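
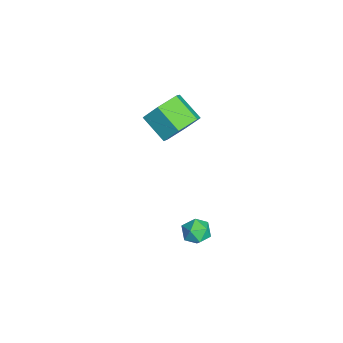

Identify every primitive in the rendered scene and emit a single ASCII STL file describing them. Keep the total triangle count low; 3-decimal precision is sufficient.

solid 
facet normal -0.786 0.264 0.559
outer loop
vertex 3.15 0.299 -3.273
vertex 3.555 0.378 -2.741
vertex 3.436 0.896 -3.153
endloop
endfacet
facet normal -0.885 0.449 -0.123
outer loop
vertex 3.15 0.299 -3.273
vertex 3.436 0.896 -3.153
vertex 3.403 0.659 -3.782
endloop
endfacet
facet normal -0.842 -0.143 -0.520
outer loop
vertex 3.15 0.299 -3.273
vertex 3.403 0.659 -3.782
vertex 3.502 -0.007 -3.759
endloop
endfacet
facet normal -0.716 -0.693 -0.082
outer loop
vertex 3.15 0.299 -3.273
vertex 3.502 -0.007 -3.759
vertex 3.596 -0.18 -3.115
endloop
endfacet
facet normal -0.681 -0.442 0.584
outer loop
vertex 3.15 0.299 -3.273
vertex 3.596 -0.18 -3.115
vertex 3.555 0.378 -2.741
endloop
endfacet
facet normal -0.352 0.882 -0.314
outer loop
vertex 3.403 0.659 -3.782
vertex 3.436 0.896 -3.153
vertex 3.964 0.96 -3.565
endloop
endfacet
facet normal -0.192 0.583 0.789
outer loop
vertex 3.436 0.896 -3.153
vertex 3.555 0.378 -2.741
vertex 4.058 0.787 -2.921
endloop
endfacet
facet normal -0.022 -0.558 0.830
outer loop
vertex 3.555 0.378 -2.741
vertex 3.596 -0.18 -3.115
vertex 4.157 0.121 -2.898
endloop
endfacet
facet normal -0.077 -0.966 -0.248
outer loop
vertex 3.596 -0.18 -3.115
vertex 3.502 -0.007 -3.759
vertex 4.124 -0.116 -3.527
endloop
endfacet
facet normal -0.281 -0.075 -0.957
outer loop
vertex 3.502 -0.007 -3.759
vertex 3.403 0.659 -3.782
vertex 4.005 0.402 -3.939
endloop
endfacet
facet normal 0.716 0.693 0.082
outer loop
vertex 4.41 0.481 -3.407
vertex 3.964 0.96 -3.565
vertex 4.058 0.787 -2.921
endloop
endfacet
facet normal 0.842 0.143 0.520
outer loop
vertex 4.41 0.481 -3.407
vertex 4.058 0.787 -2.921
vertex 4.157 0.121 -2.898
endloop
endfacet
facet normal 0.885 -0.449 0.123
outer loop
vertex 4.41 0.481 -3.407
vertex 4.157 0.121 -2.898
vertex 4.124 -0.116 -3.527
endloop
endfacet
facet normal 0.786 -0.264 -0.559
outer loop
vertex 4.41 0.481 -3.407
vertex 4.124 -0.116 -3.527
vertex 4.005 0.402 -3.939
endloop
endfacet
facet normal 0.681 0.442 -0.584
outer loop
vertex 4.41 0.481 -3.407
vertex 4.005 0.402 -3.939
vertex 3.964 0.96 -3.565
endloop
endfacet
facet normal 0.077 0.966 0.248
outer loop
vertex 4.058 0.787 -2.921
vertex 3.964 0.96 -3.565
vertex 3.436 0.896 -3.153
endloop
endfacet
facet normal 0.281 0.075 0.957
outer loop
vertex 4.157 0.121 -2.898
vertex 4.058 0.787 -2.921
vertex 3.555 0.378 -2.741
endloop
endfacet
facet normal 0.352 -0.882 0.314
outer loop
vertex 4.124 -0.116 -3.527
vertex 4.157 0.121 -2.898
vertex 3.596 -0.18 -3.115
endloop
endfacet
facet normal 0.192 -0.583 -0.789
outer loop
vertex 4.005 0.402 -3.939
vertex 4.124 -0.116 -3.527
vertex 3.502 -0.007 -3.759
endloop
endfacet
facet normal 0.022 0.558 -0.830
outer loop
vertex 3.964 0.96 -3.565
vertex 4.005 0.402 -3.939
vertex 3.403 0.659 -3.782
endloop
endfacet
facet normal 0.637 0.551 -0.540
outer loop
vertex 2.276 -0.177 1.85
vertex 1.566 0.027 1.221
vertex 1.716 0.604 1.986
endloop
endfacet
facet normal 0.511 0.222 0.830
outer loop
vertex 2.276 -0.177 1.85
vertex 1.716 0.604 1.986
vertex 1.403 -0.931 2.589
endloop
endfacet
facet normal 0.511 0.222 0.830
outer loop
vertex 1.403 -0.931 2.589
vertex 1.716 0.604 1.986
vertex 0.843 -0.151 2.725
endloop
endfacet
facet normal -0.637 -0.551 0.539
outer loop
vertex 1.403 -0.931 2.589
vertex 0.843 -0.151 2.725
vertex 0.694 -0.727 1.959
endloop
endfacet
facet normal 0.637 0.550 -0.540
outer loop
vertex 1.716 0.604 1.986
vertex 1.566 0.027 1.221
vertex 1.007 0.808 1.357
endloop
endfacet
facet normal -0.244 0.808 0.537
outer loop
vertex 1.716 0.604 1.986
vertex 1.007 0.808 1.357
vertex 0.843 -0.151 2.725
endloop
endfacet
facet normal -0.244 0.808 0.537
outer loop
vertex 0.843 -0.151 2.725
vertex 1.007 0.808 1.357
vertex 0.134 0.053 2.096
endloop
endfacet
facet normal -0.637 -0.552 0.539
outer loop
vertex 0.843 -0.151 2.725
vertex 0.134 0.053 2.096
vertex 0.694 -0.727 1.959
endloop
endfacet
facet normal 0.638 0.550 -0.539
outer loop
vertex 1.007 0.808 1.357
vertex 1.566 0.027 1.221
vertex 0.857 0.231 0.591
endloop
endfacet
facet normal -0.755 0.586 -0.294
outer loop
vertex 1.007 0.808 1.357
vertex 0.857 0.231 0.591
vertex 0.134 0.053 2.096
endloop
endfacet
facet normal -0.755 0.587 -0.293
outer loop
vertex 0.134 0.053 2.096
vertex 0.857 0.231 0.591
vertex -0.016 -0.523 1.33
endloop
endfacet
facet normal -0.636 -0.552 0.539
outer loop
vertex 0.134 0.053 2.096
vertex -0.016 -0.523 1.33
vertex 0.694 -0.727 1.959
endloop
endfacet
facet normal 0.637 0.551 -0.539
outer loop
vertex 0.857 0.231 0.591
vertex 1.566 0.027 1.221
vertex 1.417 -0.549 0.455
endloop
endfacet
facet normal -0.511 -0.222 -0.830
outer loop
vertex 0.857 0.231 0.591
vertex 1.417 -0.549 0.455
vertex -0.016 -0.523 1.33
endloop
endfacet
facet normal -0.511 -0.222 -0.830
outer loop
vertex -0.016 -0.523 1.33
vertex 1.417 -0.549 0.455
vertex 0.544 -1.304 1.194
endloop
endfacet
facet normal -0.637 -0.551 0.540
outer loop
vertex -0.016 -0.523 1.33
vertex 0.544 -1.304 1.194
vertex 0.694 -0.727 1.959
endloop
endfacet
facet normal 0.637 0.552 -0.539
outer loop
vertex 1.417 -0.549 0.455
vertex 1.566 0.027 1.221
vertex 2.126 -0.753 1.084
endloop
endfacet
facet normal 0.244 -0.808 -0.537
outer loop
vertex 1.417 -0.549 0.455
vertex 2.126 -0.753 1.084
vertex 0.544 -1.304 1.194
endloop
endfacet
facet normal 0.244 -0.808 -0.537
outer loop
vertex 0.544 -1.304 1.194
vertex 2.126 -0.753 1.084
vertex 1.253 -1.508 1.823
endloop
endfacet
facet normal -0.637 -0.550 0.540
outer loop
vertex 0.544 -1.304 1.194
vertex 1.253 -1.508 1.823
vertex 0.694 -0.727 1.959
endloop
endfacet
facet normal 0.636 0.552 -0.539
outer loop
vertex 2.126 -0.753 1.084
vertex 1.566 0.027 1.221
vertex 2.276 -0.177 1.85
endloop
endfacet
facet normal 0.755 -0.586 0.293
outer loop
vertex 2.126 -0.753 1.084
vertex 2.276 -0.177 1.85
vertex 1.253 -1.508 1.823
endloop
endfacet
facet normal 0.755 -0.586 0.294
outer loop
vertex 1.253 -1.508 1.823
vertex 2.276 -0.177 1.85
vertex 1.403 -0.931 2.589
endloop
endfacet
facet normal -0.638 -0.550 0.539
outer loop
vertex 1.253 -1.508 1.823
vertex 1.403 -0.931 2.589
vertex 0.694 -0.727 1.959
endloop
endfacet

endsolid


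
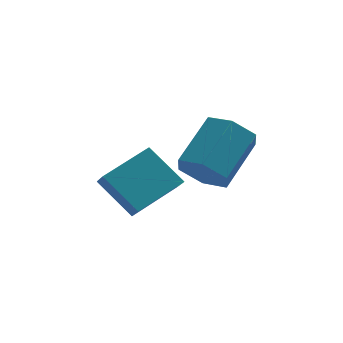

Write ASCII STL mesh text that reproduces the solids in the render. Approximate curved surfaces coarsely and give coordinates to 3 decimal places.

solid 
facet normal -0.800 -0.500 -0.331
outer loop
vertex -2.875 2.368 -2.12
vertex -3.019 3.001 -2.729
vertex -1.829 1.473 -3.295
endloop
endfacet
facet normal 0.162 -0.710 0.685
outer loop
vertex -0.221 2.479 -2.631
vertex -2.875 2.368 -2.12
vertex -1.829 1.473 -3.295
endloop
endfacet
facet normal -0.800 -0.501 -0.331
outer loop
vertex -1.829 1.473 -3.295
vertex -3.019 3.001 -2.729
vertex -1.973 2.106 -3.905
endloop
endfacet
facet normal 0.578 -0.495 -0.650
outer loop
vertex -1.973 2.106 -3.905
vertex -0.221 2.479 -2.631
vertex -1.829 1.473 -3.295
endloop
endfacet
facet normal -0.577 0.494 0.650
outer loop
vertex -2.875 2.368 -2.12
vertex -1.411 4.007 -2.065
vertex -3.019 3.001 -2.729
endloop
endfacet
facet normal 0.162 -0.711 0.685
outer loop
vertex -1.267 3.374 -1.455
vertex -2.875 2.368 -2.12
vertex -0.221 2.479 -2.631
endloop
endfacet
facet normal -0.578 0.494 0.649
outer loop
vertex -1.267 3.374 -1.455
vertex -1.411 4.007 -2.065
vertex -2.875 2.368 -2.12
endloop
endfacet
facet normal -0.162 0.711 -0.685
outer loop
vertex -3.019 3.001 -2.729
vertex -1.411 4.007 -2.065
vertex -1.973 2.106 -3.905
endloop
endfacet
facet normal 0.578 -0.494 -0.650
outer loop
vertex -0.365 3.112 -3.24
vertex -0.221 2.479 -2.631
vertex -1.973 2.106 -3.905
endloop
endfacet
facet normal -0.161 0.711 -0.685
outer loop
vertex -1.973 2.106 -3.905
vertex -1.411 4.007 -2.065
vertex -0.365 3.112 -3.24
endloop
endfacet
facet normal 0.800 0.500 0.331
outer loop
vertex -0.365 3.112 -3.24
vertex -1.267 3.374 -1.455
vertex -0.221 2.479 -2.631
endloop
endfacet
facet normal 0.800 0.501 0.331
outer loop
vertex -1.411 4.007 -2.065
vertex -1.267 3.374 -1.455
vertex -0.365 3.112 -3.24
endloop
endfacet
facet normal -0.540 -0.645 -0.541
outer loop
vertex 0.675 -0.66 -1.065
vertex -0.055 -0.551 -0.467
vertex 0.028 0.016 -1.225
endloop
endfacet
facet normal 0.494 0.278 -0.823
outer loop
vertex 0.675 -0.66 -1.065
vertex 0.028 0.016 -1.225
vertex 1.766 0.641 0.03
endloop
endfacet
facet normal 0.494 0.279 -0.823
outer loop
vertex 1.766 0.641 0.03
vertex 0.028 0.016 -1.225
vertex 1.118 1.318 -0.13
endloop
endfacet
facet normal 0.540 0.644 0.542
outer loop
vertex 1.766 0.641 0.03
vertex 1.118 1.318 -0.13
vertex 1.035 0.751 0.627
endloop
endfacet
facet normal -0.540 -0.644 -0.541
outer loop
vertex 0.028 0.016 -1.225
vertex -0.055 -0.551 -0.467
vertex -0.702 0.126 -0.627
endloop
endfacet
facet normal -0.343 0.756 -0.558
outer loop
vertex 0.028 0.016 -1.225
vertex -0.702 0.126 -0.627
vertex 1.118 1.318 -0.13
endloop
endfacet
facet normal -0.343 0.756 -0.558
outer loop
vertex 1.118 1.318 -0.13
vertex -0.702 0.126 -0.627
vertex 0.388 1.428 0.467
endloop
endfacet
facet normal 0.540 0.644 0.542
outer loop
vertex 1.118 1.318 -0.13
vertex 0.388 1.428 0.467
vertex 1.035 0.751 0.627
endloop
endfacet
facet normal -0.540 -0.644 -0.542
outer loop
vertex -0.702 0.126 -0.627
vertex -0.055 -0.551 -0.467
vertex -0.786 -0.441 0.13
endloop
endfacet
facet normal -0.837 0.478 0.265
outer loop
vertex -0.702 0.126 -0.627
vertex -0.786 -0.441 0.13
vertex 0.388 1.428 0.467
endloop
endfacet
facet normal -0.837 0.478 0.266
outer loop
vertex 0.388 1.428 0.467
vertex -0.786 -0.441 0.13
vertex 0.305 0.86 1.225
endloop
endfacet
facet normal 0.540 0.644 0.542
outer loop
vertex 0.388 1.428 0.467
vertex 0.305 0.86 1.225
vertex 1.035 0.751 0.627
endloop
endfacet
facet normal -0.540 -0.644 -0.542
outer loop
vertex -0.786 -0.441 0.13
vertex -0.055 -0.551 -0.467
vertex -0.138 -1.118 0.29
endloop
endfacet
facet normal -0.494 -0.279 0.823
outer loop
vertex -0.786 -0.441 0.13
vertex -0.138 -1.118 0.29
vertex 0.305 0.86 1.225
endloop
endfacet
facet normal -0.495 -0.278 0.823
outer loop
vertex 0.305 0.86 1.225
vertex -0.138 -1.118 0.29
vertex 0.952 0.184 1.385
endloop
endfacet
facet normal 0.540 0.645 0.541
outer loop
vertex 0.305 0.86 1.225
vertex 0.952 0.184 1.385
vertex 1.035 0.751 0.627
endloop
endfacet
facet normal -0.540 -0.644 -0.542
outer loop
vertex -0.138 -1.118 0.29
vertex -0.055 -0.551 -0.467
vertex 0.592 -1.228 -0.307
endloop
endfacet
facet normal 0.342 -0.756 0.558
outer loop
vertex -0.138 -1.118 0.29
vertex 0.592 -1.228 -0.307
vertex 0.952 0.184 1.385
endloop
endfacet
facet normal 0.343 -0.756 0.558
outer loop
vertex 0.952 0.184 1.385
vertex 0.592 -1.228 -0.307
vertex 1.682 0.074 0.787
endloop
endfacet
facet normal 0.540 0.644 0.541
outer loop
vertex 0.952 0.184 1.385
vertex 1.682 0.074 0.787
vertex 1.035 0.751 0.627
endloop
endfacet
facet normal -0.540 -0.644 -0.542
outer loop
vertex 0.592 -1.228 -0.307
vertex -0.055 -0.551 -0.467
vertex 0.675 -0.66 -1.065
endloop
endfacet
facet normal 0.837 -0.477 -0.266
outer loop
vertex 0.592 -1.228 -0.307
vertex 0.675 -0.66 -1.065
vertex 1.682 0.074 0.787
endloop
endfacet
facet normal 0.837 -0.478 -0.265
outer loop
vertex 1.682 0.074 0.787
vertex 0.675 -0.66 -1.065
vertex 1.766 0.641 0.03
endloop
endfacet
facet normal 0.540 0.644 0.542
outer loop
vertex 1.682 0.074 0.787
vertex 1.766 0.641 0.03
vertex 1.035 0.751 0.627
endloop
endfacet

endsolid


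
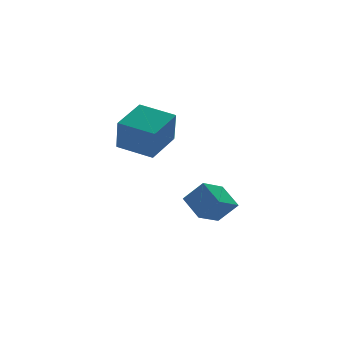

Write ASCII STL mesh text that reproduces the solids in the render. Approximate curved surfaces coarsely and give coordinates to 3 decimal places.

solid 
facet normal -0.839 -0.359 0.409
outer loop
vertex -0.486 0.718 -3.492
vertex -0.64 1.967 -2.713
vertex -1.229 1.273 -4.528
endloop
endfacet
facet normal 0.104 -0.844 -0.527
outer loop
vertex 0.08 1.833 -5.167
vertex -0.486 0.718 -3.492
vertex -1.229 1.273 -4.528
endloop
endfacet
facet normal -0.839 -0.359 0.409
outer loop
vertex -1.229 1.273 -4.528
vertex -0.64 1.967 -2.713
vertex -1.383 2.522 -3.749
endloop
endfacet
facet normal -0.534 0.399 -0.745
outer loop
vertex -1.383 2.522 -3.749
vertex 0.08 1.833 -5.167
vertex -1.229 1.273 -4.528
endloop
endfacet
facet normal 0.534 -0.399 0.745
outer loop
vertex -0.486 0.718 -3.492
vertex 0.669 2.527 -3.352
vertex -0.64 1.967 -2.713
endloop
endfacet
facet normal 0.104 -0.844 -0.527
outer loop
vertex 0.823 1.278 -4.131
vertex -0.486 0.718 -3.492
vertex 0.08 1.833 -5.167
endloop
endfacet
facet normal 0.534 -0.399 0.745
outer loop
vertex 0.823 1.278 -4.131
vertex 0.669 2.527 -3.352
vertex -0.486 0.718 -3.492
endloop
endfacet
facet normal -0.104 0.844 0.527
outer loop
vertex -0.64 1.967 -2.713
vertex 0.669 2.527 -3.352
vertex -1.383 2.522 -3.749
endloop
endfacet
facet normal -0.534 0.399 -0.745
outer loop
vertex -0.074 3.082 -4.388
vertex 0.08 1.833 -5.167
vertex -1.383 2.522 -3.749
endloop
endfacet
facet normal -0.104 0.844 0.527
outer loop
vertex -1.383 2.522 -3.749
vertex 0.669 2.527 -3.352
vertex -0.074 3.082 -4.388
endloop
endfacet
facet normal 0.839 0.359 -0.409
outer loop
vertex -0.074 3.082 -4.388
vertex 0.823 1.278 -4.131
vertex 0.08 1.833 -5.167
endloop
endfacet
facet normal 0.839 0.359 -0.409
outer loop
vertex 0.669 2.527 -3.352
vertex 0.823 1.278 -4.131
vertex -0.074 3.082 -4.388
endloop
endfacet
facet normal -0.798 -0.516 -0.312
outer loop
vertex -3.927 0.272 1.324
vertex -5.009 1.706 1.723
vertex -3.695 0.903 -0.314
endloop
endfacet
facet normal 0.588 -0.779 -0.217
outer loop
vertex -2.131 1.914 0.297
vertex -3.927 0.272 1.324
vertex -3.695 0.903 -0.314
endloop
endfacet
facet normal -0.798 -0.516 -0.311
outer loop
vertex -3.695 0.903 -0.314
vertex -5.009 1.706 1.723
vertex -4.777 2.336 0.085
endloop
endfacet
facet normal 0.131 0.356 -0.925
outer loop
vertex -4.777 2.336 0.085
vertex -2.131 1.914 0.297
vertex -3.695 0.903 -0.314
endloop
endfacet
facet normal -0.131 -0.356 0.925
outer loop
vertex -3.927 0.272 1.324
vertex -3.445 2.717 2.334
vertex -5.009 1.706 1.723
endloop
endfacet
facet normal 0.589 -0.779 -0.216
outer loop
vertex -2.363 1.284 1.935
vertex -3.927 0.272 1.324
vertex -2.131 1.914 0.297
endloop
endfacet
facet normal -0.131 -0.356 0.925
outer loop
vertex -2.363 1.284 1.935
vertex -3.445 2.717 2.334
vertex -3.927 0.272 1.324
endloop
endfacet
facet normal -0.588 0.779 0.216
outer loop
vertex -5.009 1.706 1.723
vertex -3.445 2.717 2.334
vertex -4.777 2.336 0.085
endloop
endfacet
facet normal 0.131 0.356 -0.925
outer loop
vertex -3.213 3.348 0.696
vertex -2.131 1.914 0.297
vertex -4.777 2.336 0.085
endloop
endfacet
facet normal -0.589 0.779 0.217
outer loop
vertex -4.777 2.336 0.085
vertex -3.445 2.717 2.334
vertex -3.213 3.348 0.696
endloop
endfacet
facet normal 0.798 0.516 0.311
outer loop
vertex -3.213 3.348 0.696
vertex -2.363 1.284 1.935
vertex -2.131 1.914 0.297
endloop
endfacet
facet normal 0.798 0.516 0.312
outer loop
vertex -3.445 2.717 2.334
vertex -2.363 1.284 1.935
vertex -3.213 3.348 0.696
endloop
endfacet

endsolid


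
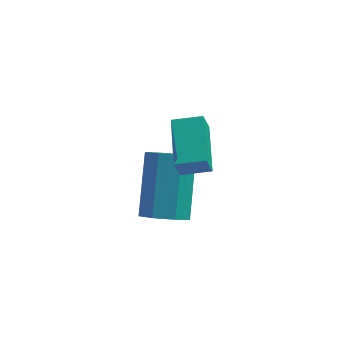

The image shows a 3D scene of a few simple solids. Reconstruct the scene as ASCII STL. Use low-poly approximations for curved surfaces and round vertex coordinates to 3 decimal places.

solid 
facet normal -0.976 -0.015 -0.218
outer loop
vertex -2.094 -0.696 2.29
vertex -2.222 0.806 2.762
vertex -1.926 -0.44 1.519
endloop
endfacet
facet normal 0.082 -0.951 -0.298
outer loop
vertex -1.038 -0.426 1.718
vertex -2.094 -0.696 2.29
vertex -1.926 -0.44 1.519
endloop
endfacet
facet normal -0.976 -0.015 -0.218
outer loop
vertex -1.926 -0.44 1.519
vertex -2.222 0.806 2.762
vertex -2.054 1.063 1.991
endloop
endfacet
facet normal 0.203 0.309 -0.929
outer loop
vertex -2.054 1.063 1.991
vertex -1.038 -0.426 1.718
vertex -1.926 -0.44 1.519
endloop
endfacet
facet normal -0.203 -0.309 0.929
outer loop
vertex -2.094 -0.696 2.29
vertex -1.334 0.82 2.961
vertex -2.222 0.806 2.762
endloop
endfacet
facet normal 0.081 -0.951 -0.299
outer loop
vertex -1.206 -0.683 2.489
vertex -2.094 -0.696 2.29
vertex -1.038 -0.426 1.718
endloop
endfacet
facet normal -0.204 -0.309 0.929
outer loop
vertex -1.206 -0.683 2.489
vertex -1.334 0.82 2.961
vertex -2.094 -0.696 2.29
endloop
endfacet
facet normal -0.082 0.951 0.299
outer loop
vertex -2.222 0.806 2.762
vertex -1.334 0.82 2.961
vertex -2.054 1.063 1.991
endloop
endfacet
facet normal 0.204 0.309 -0.929
outer loop
vertex -1.166 1.076 2.19
vertex -1.038 -0.426 1.718
vertex -2.054 1.063 1.991
endloop
endfacet
facet normal -0.081 0.951 0.298
outer loop
vertex -2.054 1.063 1.991
vertex -1.334 0.82 2.961
vertex -1.166 1.076 2.19
endloop
endfacet
facet normal 0.976 0.015 0.218
outer loop
vertex -1.166 1.076 2.19
vertex -1.206 -0.683 2.489
vertex -1.038 -0.426 1.718
endloop
endfacet
facet normal 0.976 0.015 0.218
outer loop
vertex -1.334 0.82 2.961
vertex -1.206 -0.683 2.489
vertex -1.166 1.076 2.19
endloop
endfacet
facet normal -0.057 -0.725 -0.686
outer loop
vertex -2.061 -0.375 -0.761
vertex -2.39 0.101 -1.237
vertex -1.659 -0.04 -1.149
endloop
endfacet
facet normal 0.785 -0.458 0.418
outer loop
vertex -2.061 -0.375 -0.761
vertex -1.659 -0.04 -1.149
vertex -1.94 1.162 0.694
endloop
endfacet
facet normal 0.786 -0.457 0.418
outer loop
vertex -1.94 1.162 0.694
vertex -1.659 -0.04 -1.149
vertex -1.539 1.497 0.306
endloop
endfacet
facet normal 0.057 0.726 0.686
outer loop
vertex -1.94 1.162 0.694
vertex -1.539 1.497 0.306
vertex -2.27 1.639 0.217
endloop
endfacet
facet normal -0.057 -0.725 -0.686
outer loop
vertex -1.659 -0.04 -1.149
vertex -2.39 0.101 -1.237
vertex -1.808 0.401 -1.603
endloop
endfacet
facet normal 0.972 0.118 -0.205
outer loop
vertex -1.659 -0.04 -1.149
vertex -1.808 0.401 -1.603
vertex -1.539 1.497 0.306
endloop
endfacet
facet normal 0.972 0.116 -0.204
outer loop
vertex -1.539 1.497 0.306
vertex -1.808 0.401 -1.603
vertex -1.687 1.939 -0.148
endloop
endfacet
facet normal 0.057 0.725 0.687
outer loop
vertex -1.539 1.497 0.306
vertex -1.687 1.939 -0.148
vertex -2.27 1.639 0.217
endloop
endfacet
facet normal -0.058 -0.725 -0.686
outer loop
vertex -1.808 0.401 -1.603
vertex -2.39 0.101 -1.237
vertex -2.395 0.617 -1.782
endloop
endfacet
facet normal 0.427 0.603 -0.673
outer loop
vertex -1.808 0.401 -1.603
vertex -2.395 0.617 -1.782
vertex -1.687 1.939 -0.148
endloop
endfacet
facet normal 0.426 0.604 -0.673
outer loop
vertex -1.687 1.939 -0.148
vertex -2.395 0.617 -1.782
vertex -2.275 2.154 -0.327
endloop
endfacet
facet normal 0.056 0.725 0.686
outer loop
vertex -1.687 1.939 -0.148
vertex -2.275 2.154 -0.327
vertex -2.27 1.639 0.217
endloop
endfacet
facet normal -0.057 -0.725 -0.686
outer loop
vertex -2.395 0.617 -1.782
vertex -2.39 0.101 -1.237
vertex -2.979 0.444 -1.551
endloop
endfacet
facet normal -0.439 0.635 -0.635
outer loop
vertex -2.395 0.617 -1.782
vertex -2.979 0.444 -1.551
vertex -2.275 2.154 -0.327
endloop
endfacet
facet normal -0.439 0.635 -0.635
outer loop
vertex -2.275 2.154 -0.327
vertex -2.979 0.444 -1.551
vertex -2.858 1.982 -0.096
endloop
endfacet
facet normal 0.058 0.725 0.686
outer loop
vertex -2.275 2.154 -0.327
vertex -2.858 1.982 -0.096
vertex -2.27 1.639 0.217
endloop
endfacet
facet normal -0.056 -0.725 -0.686
outer loop
vertex -2.979 0.444 -1.551
vertex -2.39 0.101 -1.237
vertex -3.119 0.013 -1.084
endloop
endfacet
facet normal -0.975 0.189 -0.118
outer loop
vertex -2.979 0.444 -1.551
vertex -3.119 0.013 -1.084
vertex -2.858 1.982 -0.096
endloop
endfacet
facet normal -0.975 0.189 -0.120
outer loop
vertex -2.858 1.982 -0.096
vertex -3.119 0.013 -1.084
vertex -2.999 1.551 0.371
endloop
endfacet
facet normal 0.057 0.725 0.686
outer loop
vertex -2.858 1.982 -0.096
vertex -2.999 1.551 0.371
vertex -2.27 1.639 0.217
endloop
endfacet
facet normal -0.057 -0.725 -0.686
outer loop
vertex -3.119 0.013 -1.084
vertex -2.39 0.101 -1.237
vertex -2.711 -0.351 -0.733
endloop
endfacet
facet normal -0.776 -0.400 0.487
outer loop
vertex -3.119 0.013 -1.084
vertex -2.711 -0.351 -0.733
vertex -2.999 1.551 0.371
endloop
endfacet
facet normal -0.776 -0.400 0.488
outer loop
vertex -2.999 1.551 0.371
vertex -2.711 -0.351 -0.733
vertex -2.59 1.186 0.722
endloop
endfacet
facet normal 0.058 0.725 0.687
outer loop
vertex -2.999 1.551 0.371
vertex -2.59 1.186 0.722
vertex -2.27 1.639 0.217
endloop
endfacet
facet normal -0.056 -0.725 -0.686
outer loop
vertex -2.711 -0.351 -0.733
vertex -2.39 0.101 -1.237
vertex -2.061 -0.375 -0.761
endloop
endfacet
facet normal 0.006 -0.688 0.726
outer loop
vertex -2.711 -0.351 -0.733
vertex -2.061 -0.375 -0.761
vertex -2.59 1.186 0.722
endloop
endfacet
facet normal 0.006 -0.688 0.726
outer loop
vertex -2.59 1.186 0.722
vertex -2.061 -0.375 -0.761
vertex -1.94 1.162 0.694
endloop
endfacet
facet normal 0.056 0.725 0.686
outer loop
vertex -2.59 1.186 0.722
vertex -1.94 1.162 0.694
vertex -2.27 1.639 0.217
endloop
endfacet

endsolid


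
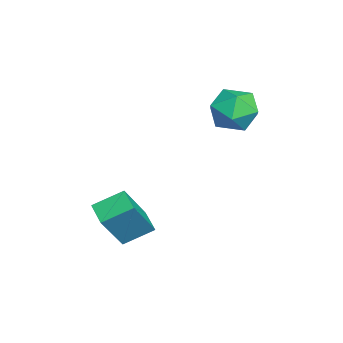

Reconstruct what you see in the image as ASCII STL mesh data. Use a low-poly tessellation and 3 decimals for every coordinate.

solid 
facet normal -0.451 0.337 -0.827
outer loop
vertex 0.323 -0.888 -4.367
vertex 1.211 -0.512 -4.698
vertex 0.582 -2.04 -4.978
endloop
endfacet
facet normal -0.871 -0.368 0.325
outer loop
vertex 1.529 -2.748 -3.242
vertex 0.323 -0.888 -4.367
vertex 0.582 -2.04 -4.978
endloop
endfacet
facet normal -0.450 0.337 -0.827
outer loop
vertex 0.582 -2.04 -4.978
vertex 1.211 -0.512 -4.698
vertex 1.471 -1.664 -5.309
endloop
endfacet
facet normal 0.195 -0.866 -0.460
outer loop
vertex 1.471 -1.664 -5.309
vertex 1.529 -2.748 -3.242
vertex 0.582 -2.04 -4.978
endloop
endfacet
facet normal -0.195 0.866 0.460
outer loop
vertex 0.323 -0.888 -4.367
vertex 2.158 -1.22 -2.962
vertex 1.211 -0.512 -4.698
endloop
endfacet
facet normal -0.871 -0.369 0.324
outer loop
vertex 1.269 -1.596 -2.631
vertex 0.323 -0.888 -4.367
vertex 1.529 -2.748 -3.242
endloop
endfacet
facet normal -0.195 0.866 0.460
outer loop
vertex 1.269 -1.596 -2.631
vertex 2.158 -1.22 -2.962
vertex 0.323 -0.888 -4.367
endloop
endfacet
facet normal 0.871 0.369 -0.325
outer loop
vertex 1.211 -0.512 -4.698
vertex 2.158 -1.22 -2.962
vertex 1.471 -1.664 -5.309
endloop
endfacet
facet normal 0.195 -0.866 -0.460
outer loop
vertex 2.417 -2.372 -3.573
vertex 1.529 -2.748 -3.242
vertex 1.471 -1.664 -5.309
endloop
endfacet
facet normal 0.871 0.368 -0.325
outer loop
vertex 1.471 -1.664 -5.309
vertex 2.158 -1.22 -2.962
vertex 2.417 -2.372 -3.573
endloop
endfacet
facet normal 0.451 -0.337 0.827
outer loop
vertex 2.417 -2.372 -3.573
vertex 1.269 -1.596 -2.631
vertex 1.529 -2.748 -3.242
endloop
endfacet
facet normal 0.450 -0.337 0.827
outer loop
vertex 2.158 -1.22 -2.962
vertex 1.269 -1.596 -2.631
vertex 2.417 -2.372 -3.573
endloop
endfacet
facet normal -0.111 0.979 0.171
outer loop
vertex -2.268 3.157 -0.628
vertex -2.335 2.964 0.436
vertex -1.371 3.153 -0.02
endloop
endfacet
facet normal 0.284 0.865 -0.413
outer loop
vertex -2.268 3.157 -0.628
vertex -1.371 3.153 -0.02
vertex -1.365 2.685 -0.997
endloop
endfacet
facet normal -0.105 0.480 -0.871
outer loop
vertex -2.268 3.157 -0.628
vertex -1.365 2.685 -0.997
vertex -2.326 2.207 -1.144
endloop
endfacet
facet normal -0.741 0.355 -0.570
outer loop
vertex -2.268 3.157 -0.628
vertex -2.326 2.207 -1.144
vertex -2.925 2.379 -0.258
endloop
endfacet
facet normal -0.744 0.664 0.073
outer loop
vertex -2.268 3.157 -0.628
vertex -2.925 2.379 -0.258
vertex -2.335 2.964 0.436
endloop
endfacet
facet normal 0.851 0.476 -0.223
outer loop
vertex -1.365 2.685 -0.997
vertex -1.371 3.153 -0.02
vertex -0.875 2.201 -0.162
endloop
endfacet
facet normal 0.212 0.660 0.721
outer loop
vertex -1.371 3.153 -0.02
vertex -2.335 2.964 0.436
vertex -1.474 2.373 0.724
endloop
endfacet
facet normal -0.812 0.150 0.564
outer loop
vertex -2.335 2.964 0.436
vertex -2.925 2.379 -0.258
vertex -2.435 1.895 0.577
endloop
endfacet
facet normal -0.806 -0.349 -0.477
outer loop
vertex -2.925 2.379 -0.258
vertex -2.326 2.207 -1.144
vertex -2.429 1.427 -0.4
endloop
endfacet
facet normal 0.221 -0.148 -0.964
outer loop
vertex -2.326 2.207 -1.144
vertex -1.365 2.685 -0.997
vertex -1.465 1.616 -0.856
endloop
endfacet
facet normal 0.741 -0.355 0.570
outer loop
vertex -1.532 1.423 0.208
vertex -0.875 2.201 -0.162
vertex -1.474 2.373 0.724
endloop
endfacet
facet normal 0.105 -0.480 0.871
outer loop
vertex -1.532 1.423 0.208
vertex -1.474 2.373 0.724
vertex -2.435 1.895 0.577
endloop
endfacet
facet normal -0.284 -0.865 0.413
outer loop
vertex -1.532 1.423 0.208
vertex -2.435 1.895 0.577
vertex -2.429 1.427 -0.4
endloop
endfacet
facet normal 0.111 -0.979 -0.171
outer loop
vertex -1.532 1.423 0.208
vertex -2.429 1.427 -0.4
vertex -1.465 1.616 -0.856
endloop
endfacet
facet normal 0.744 -0.664 -0.073
outer loop
vertex -1.532 1.423 0.208
vertex -1.465 1.616 -0.856
vertex -0.875 2.201 -0.162
endloop
endfacet
facet normal 0.806 0.349 0.477
outer loop
vertex -1.474 2.373 0.724
vertex -0.875 2.201 -0.162
vertex -1.371 3.153 -0.02
endloop
endfacet
facet normal -0.221 0.148 0.964
outer loop
vertex -2.435 1.895 0.577
vertex -1.474 2.373 0.724
vertex -2.335 2.964 0.436
endloop
endfacet
facet normal -0.851 -0.476 0.223
outer loop
vertex -2.429 1.427 -0.4
vertex -2.435 1.895 0.577
vertex -2.925 2.379 -0.258
endloop
endfacet
facet normal -0.212 -0.660 -0.721
outer loop
vertex -1.465 1.616 -0.856
vertex -2.429 1.427 -0.4
vertex -2.326 2.207 -1.144
endloop
endfacet
facet normal 0.812 -0.150 -0.564
outer loop
vertex -0.875 2.201 -0.162
vertex -1.465 1.616 -0.856
vertex -1.365 2.685 -0.997
endloop
endfacet

endsolid


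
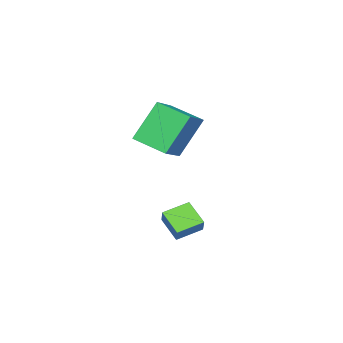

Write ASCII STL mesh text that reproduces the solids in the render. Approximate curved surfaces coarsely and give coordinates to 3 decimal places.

solid 
facet normal -0.846 -0.113 -0.521
outer loop
vertex 0.879 1.801 4.306
vertex 0.927 3.19 3.927
vertex 1.879 1.349 2.78
endloop
endfacet
facet normal -0.033 -0.964 0.264
outer loop
vertex 3.233 1.53 3.613
vertex 0.879 1.801 4.306
vertex 1.879 1.349 2.78
endloop
endfacet
facet normal -0.846 -0.113 -0.521
outer loop
vertex 1.879 1.349 2.78
vertex 0.927 3.19 3.927
vertex 1.927 2.738 2.4
endloop
endfacet
facet normal 0.532 -0.241 -0.812
outer loop
vertex 1.927 2.738 2.4
vertex 3.233 1.53 3.613
vertex 1.879 1.349 2.78
endloop
endfacet
facet normal -0.532 0.240 0.812
outer loop
vertex 0.879 1.801 4.306
vertex 2.281 3.371 4.76
vertex 0.927 3.19 3.927
endloop
endfacet
facet normal -0.033 -0.964 0.263
outer loop
vertex 2.233 1.982 5.14
vertex 0.879 1.801 4.306
vertex 3.233 1.53 3.613
endloop
endfacet
facet normal -0.532 0.240 0.812
outer loop
vertex 2.233 1.982 5.14
vertex 2.281 3.371 4.76
vertex 0.879 1.801 4.306
endloop
endfacet
facet normal 0.033 0.964 -0.264
outer loop
vertex 0.927 3.19 3.927
vertex 2.281 3.371 4.76
vertex 1.927 2.738 2.4
endloop
endfacet
facet normal 0.532 -0.240 -0.812
outer loop
vertex 3.281 2.919 3.234
vertex 3.233 1.53 3.613
vertex 1.927 2.738 2.4
endloop
endfacet
facet normal 0.033 0.964 -0.264
outer loop
vertex 1.927 2.738 2.4
vertex 2.281 3.371 4.76
vertex 3.281 2.919 3.234
endloop
endfacet
facet normal 0.846 0.113 0.521
outer loop
vertex 3.281 2.919 3.234
vertex 2.233 1.982 5.14
vertex 3.233 1.53 3.613
endloop
endfacet
facet normal 0.846 0.113 0.521
outer loop
vertex 2.281 3.371 4.76
vertex 2.233 1.982 5.14
vertex 3.281 2.919 3.234
endloop
endfacet
facet normal -0.787 0.566 0.244
outer loop
vertex 2.299 3.303 -0.08
vertex 2.681 3.551 0.578
vertex 2.733 4.152 -0.65
endloop
endfacet
facet normal -0.477 -0.309 -0.823
outer loop
vertex 3.599 3.529 -0.918
vertex 2.299 3.303 -0.08
vertex 2.733 4.152 -0.65
endloop
endfacet
facet normal -0.788 0.566 0.244
outer loop
vertex 2.733 4.152 -0.65
vertex 2.681 3.551 0.578
vertex 3.114 4.399 0.008
endloop
endfacet
facet normal 0.391 0.764 -0.513
outer loop
vertex 3.114 4.399 0.008
vertex 3.599 3.529 -0.918
vertex 2.733 4.152 -0.65
endloop
endfacet
facet normal -0.390 -0.764 0.514
outer loop
vertex 2.299 3.303 -0.08
vertex 3.547 2.928 0.31
vertex 2.681 3.551 0.578
endloop
endfacet
facet normal -0.477 -0.310 -0.823
outer loop
vertex 3.166 2.681 -0.348
vertex 2.299 3.303 -0.08
vertex 3.599 3.529 -0.918
endloop
endfacet
facet normal -0.390 -0.765 0.513
outer loop
vertex 3.166 2.681 -0.348
vertex 3.547 2.928 0.31
vertex 2.299 3.303 -0.08
endloop
endfacet
facet normal 0.477 0.309 0.823
outer loop
vertex 2.681 3.551 0.578
vertex 3.547 2.928 0.31
vertex 3.114 4.399 0.008
endloop
endfacet
facet normal 0.389 0.764 -0.514
outer loop
vertex 3.981 3.777 -0.26
vertex 3.599 3.529 -0.918
vertex 3.114 4.399 0.008
endloop
endfacet
facet normal 0.476 0.309 0.823
outer loop
vertex 3.114 4.399 0.008
vertex 3.547 2.928 0.31
vertex 3.981 3.777 -0.26
endloop
endfacet
facet normal 0.788 -0.566 -0.244
outer loop
vertex 3.981 3.777 -0.26
vertex 3.166 2.681 -0.348
vertex 3.599 3.529 -0.918
endloop
endfacet
facet normal 0.788 -0.566 -0.244
outer loop
vertex 3.547 2.928 0.31
vertex 3.166 2.681 -0.348
vertex 3.981 3.777 -0.26
endloop
endfacet

endsolid


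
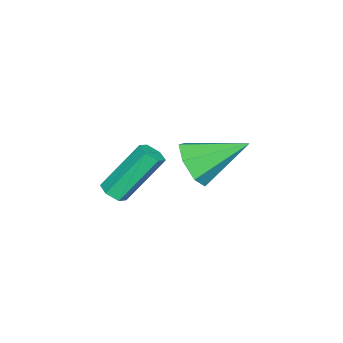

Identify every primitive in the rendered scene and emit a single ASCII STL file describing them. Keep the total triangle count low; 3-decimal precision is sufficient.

solid 
facet normal 0.321 -0.817 -0.479
outer loop
vertex -2.207 0.351 -1.009
vertex -2.585 -0.213 -0.301
vertex -3.012 0.103 -1.125
endloop
endfacet
facet normal -0.151 0.777 -0.611
outer loop
vertex -2.207 0.351 -1.009
vertex -3.012 0.103 -1.125
vertex -3.255 1.493 0.701
endloop
endfacet
facet normal 0.321 -0.817 -0.480
outer loop
vertex -3.012 0.103 -1.125
vertex -2.585 -0.213 -0.301
vertex -3.495 -0.383 -0.621
endloop
endfacet
facet normal -0.823 0.394 -0.409
outer loop
vertex -3.012 0.103 -1.125
vertex -3.495 -0.383 -0.621
vertex -3.255 1.493 0.701
endloop
endfacet
facet normal 0.321 -0.816 -0.480
outer loop
vertex -3.495 -0.383 -0.621
vertex -2.585 -0.213 -0.301
vertex -3.293 -0.741 0.123
endloop
endfacet
facet normal -0.969 -0.046 0.241
outer loop
vertex -3.495 -0.383 -0.621
vertex -3.293 -0.741 0.123
vertex -3.255 1.493 0.701
endloop
endfacet
facet normal 0.321 -0.816 -0.480
outer loop
vertex -3.293 -0.741 0.123
vertex -2.585 -0.213 -0.301
vertex -2.557 -0.701 0.548
endloop
endfacet
facet normal -0.480 -0.212 0.851
outer loop
vertex -3.293 -0.741 0.123
vertex -2.557 -0.701 0.548
vertex -3.255 1.493 0.701
endloop
endfacet
facet normal 0.321 -0.817 -0.480
outer loop
vertex -2.557 -0.701 0.548
vertex -2.585 -0.213 -0.301
vertex -1.842 -0.294 0.333
endloop
endfacet
facet normal 0.277 0.021 0.961
outer loop
vertex -2.557 -0.701 0.548
vertex -1.842 -0.294 0.333
vertex -3.255 1.493 0.701
endloop
endfacet
facet normal 0.320 -0.817 -0.480
outer loop
vertex -1.842 -0.294 0.333
vertex -2.585 -0.213 -0.301
vertex -1.686 0.174 -0.36
endloop
endfacet
facet normal 0.731 0.478 0.487
outer loop
vertex -1.842 -0.294 0.333
vertex -1.686 0.174 -0.36
vertex -3.255 1.493 0.701
endloop
endfacet
facet normal 0.320 -0.817 -0.480
outer loop
vertex -1.686 0.174 -0.36
vertex -2.585 -0.213 -0.301
vertex -2.207 0.351 -1.009
endloop
endfacet
facet normal 0.541 0.814 -0.212
outer loop
vertex -1.686 0.174 -0.36
vertex -2.207 0.351 -1.009
vertex -3.255 1.493 0.701
endloop
endfacet
facet normal 0.380 -0.490 -0.785
outer loop
vertex 1.815 -1.425 1.027
vertex 1.388 -1.354 0.776
vertex 1.757 -1.017 0.744
endloop
endfacet
facet normal 0.918 0.306 0.252
outer loop
vertex 1.815 -1.425 1.027
vertex 1.757 -1.017 0.744
vertex 1.038 -0.418 2.635
endloop
endfacet
facet normal 0.918 0.306 0.252
outer loop
vertex 1.038 -0.418 2.635
vertex 1.757 -1.017 0.744
vertex 0.98 -0.01 2.352
endloop
endfacet
facet normal -0.379 0.490 0.785
outer loop
vertex 1.038 -0.418 2.635
vertex 0.98 -0.01 2.352
vertex 0.612 -0.346 2.384
endloop
endfacet
facet normal 0.380 -0.491 -0.784
outer loop
vertex 1.757 -1.017 0.744
vertex 1.388 -1.354 0.776
vertex 1.331 -0.946 0.493
endloop
endfacet
facet normal 0.358 0.859 -0.365
outer loop
vertex 1.757 -1.017 0.744
vertex 1.331 -0.946 0.493
vertex 0.98 -0.01 2.352
endloop
endfacet
facet normal 0.358 0.859 -0.365
outer loop
vertex 0.98 -0.01 2.352
vertex 1.331 -0.946 0.493
vertex 0.554 0.061 2.101
endloop
endfacet
facet normal -0.380 0.491 0.784
outer loop
vertex 0.98 -0.01 2.352
vertex 0.554 0.061 2.101
vertex 0.612 -0.346 2.384
endloop
endfacet
facet normal 0.379 -0.491 -0.784
outer loop
vertex 1.331 -0.946 0.493
vertex 1.388 -1.354 0.776
vertex 0.962 -1.282 0.525
endloop
endfacet
facet normal -0.558 0.554 -0.617
outer loop
vertex 1.331 -0.946 0.493
vertex 0.962 -1.282 0.525
vertex 0.554 0.061 2.101
endloop
endfacet
facet normal -0.558 0.554 -0.617
outer loop
vertex 0.554 0.061 2.101
vertex 0.962 -1.282 0.525
vertex 0.185 -0.275 2.133
endloop
endfacet
facet normal -0.379 0.491 0.784
outer loop
vertex 0.554 0.061 2.101
vertex 0.185 -0.275 2.133
vertex 0.612 -0.346 2.384
endloop
endfacet
facet normal 0.379 -0.490 -0.785
outer loop
vertex 0.962 -1.282 0.525
vertex 1.388 -1.354 0.776
vertex 1.02 -1.69 0.808
endloop
endfacet
facet normal -0.918 -0.306 -0.252
outer loop
vertex 0.962 -1.282 0.525
vertex 1.02 -1.69 0.808
vertex 0.185 -0.275 2.133
endloop
endfacet
facet normal -0.918 -0.306 -0.252
outer loop
vertex 0.185 -0.275 2.133
vertex 1.02 -1.69 0.808
vertex 0.243 -0.683 2.416
endloop
endfacet
facet normal -0.380 0.490 0.785
outer loop
vertex 0.185 -0.275 2.133
vertex 0.243 -0.683 2.416
vertex 0.612 -0.346 2.384
endloop
endfacet
facet normal 0.380 -0.491 -0.784
outer loop
vertex 1.02 -1.69 0.808
vertex 1.388 -1.354 0.776
vertex 1.446 -1.761 1.059
endloop
endfacet
facet normal -0.358 -0.859 0.365
outer loop
vertex 1.02 -1.69 0.808
vertex 1.446 -1.761 1.059
vertex 0.243 -0.683 2.416
endloop
endfacet
facet normal -0.358 -0.859 0.365
outer loop
vertex 0.243 -0.683 2.416
vertex 1.446 -1.761 1.059
vertex 0.669 -0.754 2.667
endloop
endfacet
facet normal -0.380 0.491 0.784
outer loop
vertex 0.243 -0.683 2.416
vertex 0.669 -0.754 2.667
vertex 0.612 -0.346 2.384
endloop
endfacet
facet normal 0.379 -0.491 -0.784
outer loop
vertex 1.446 -1.761 1.059
vertex 1.388 -1.354 0.776
vertex 1.815 -1.425 1.027
endloop
endfacet
facet normal 0.558 -0.554 0.617
outer loop
vertex 1.446 -1.761 1.059
vertex 1.815 -1.425 1.027
vertex 0.669 -0.754 2.667
endloop
endfacet
facet normal 0.558 -0.554 0.617
outer loop
vertex 0.669 -0.754 2.667
vertex 1.815 -1.425 1.027
vertex 1.038 -0.418 2.635
endloop
endfacet
facet normal -0.379 0.491 0.784
outer loop
vertex 0.669 -0.754 2.667
vertex 1.038 -0.418 2.635
vertex 0.612 -0.346 2.384
endloop
endfacet

endsolid


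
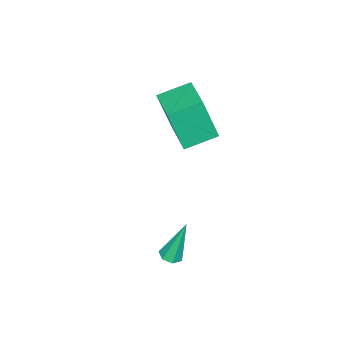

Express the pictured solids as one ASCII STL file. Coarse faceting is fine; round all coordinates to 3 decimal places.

solid 
facet normal -0.797 0.545 0.262
outer loop
vertex -0.635 -4.201 3.133
vertex 0.331 -2.915 3.396
vertex -0.894 -3.582 1.059
endloop
endfacet
facet normal -0.593 -0.789 -0.161
outer loop
vertex 0.309 -4.405 0.664
vertex -0.635 -4.201 3.133
vertex -0.894 -3.582 1.059
endloop
endfacet
facet normal -0.797 0.545 0.262
outer loop
vertex -0.894 -3.582 1.059
vertex 0.331 -2.915 3.396
vertex 0.072 -2.296 1.322
endloop
endfacet
facet normal -0.118 0.284 -0.952
outer loop
vertex 0.072 -2.296 1.322
vertex 0.309 -4.405 0.664
vertex -0.894 -3.582 1.059
endloop
endfacet
facet normal 0.118 -0.284 0.952
outer loop
vertex -0.635 -4.201 3.133
vertex 1.534 -3.738 3.001
vertex 0.331 -2.915 3.396
endloop
endfacet
facet normal -0.593 -0.789 -0.161
outer loop
vertex 0.568 -5.024 2.738
vertex -0.635 -4.201 3.133
vertex 0.309 -4.405 0.664
endloop
endfacet
facet normal 0.118 -0.284 0.952
outer loop
vertex 0.568 -5.024 2.738
vertex 1.534 -3.738 3.001
vertex -0.635 -4.201 3.133
endloop
endfacet
facet normal 0.593 0.789 0.161
outer loop
vertex 0.331 -2.915 3.396
vertex 1.534 -3.738 3.001
vertex 0.072 -2.296 1.322
endloop
endfacet
facet normal -0.118 0.284 -0.952
outer loop
vertex 1.275 -3.119 0.927
vertex 0.309 -4.405 0.664
vertex 0.072 -2.296 1.322
endloop
endfacet
facet normal 0.593 0.789 0.161
outer loop
vertex 0.072 -2.296 1.322
vertex 1.534 -3.738 3.001
vertex 1.275 -3.119 0.927
endloop
endfacet
facet normal 0.797 -0.545 -0.262
outer loop
vertex 1.275 -3.119 0.927
vertex 0.568 -5.024 2.738
vertex 0.309 -4.405 0.664
endloop
endfacet
facet normal 0.797 -0.545 -0.262
outer loop
vertex 1.534 -3.738 3.001
vertex 0.568 -5.024 2.738
vertex 1.275 -3.119 0.927
endloop
endfacet
facet normal 0.195 -0.204 -0.959
outer loop
vertex 4.093 -2.24 -2.947
vertex 3.847 -1.816 -3.087
vertex 4.341 -1.875 -2.974
endloop
endfacet
facet normal 0.745 -0.471 0.472
outer loop
vertex 4.093 -2.24 -2.947
vertex 4.341 -1.875 -2.974
vertex 3.433 -1.384 -1.053
endloop
endfacet
facet normal 0.195 -0.203 -0.960
outer loop
vertex 4.341 -1.875 -2.974
vertex 3.847 -1.816 -3.087
vertex 4.217 -1.465 -3.086
endloop
endfacet
facet normal 0.877 0.354 0.324
outer loop
vertex 4.341 -1.875 -2.974
vertex 4.217 -1.465 -3.086
vertex 3.433 -1.384 -1.053
endloop
endfacet
facet normal 0.195 -0.203 -0.959
outer loop
vertex 4.217 -1.465 -3.086
vertex 3.847 -1.816 -3.087
vertex 3.814 -1.319 -3.199
endloop
endfacet
facet normal 0.318 0.944 0.085
outer loop
vertex 4.217 -1.465 -3.086
vertex 3.814 -1.319 -3.199
vertex 3.433 -1.384 -1.053
endloop
endfacet
facet normal 0.194 -0.203 -0.960
outer loop
vertex 3.814 -1.319 -3.199
vertex 3.847 -1.816 -3.087
vertex 3.436 -1.547 -3.227
endloop
endfacet
facet normal -0.512 0.857 -0.065
outer loop
vertex 3.814 -1.319 -3.199
vertex 3.436 -1.547 -3.227
vertex 3.433 -1.384 -1.053
endloop
endfacet
facet normal 0.194 -0.203 -0.960
outer loop
vertex 3.436 -1.547 -3.227
vertex 3.847 -1.816 -3.087
vertex 3.367 -1.978 -3.15
endloop
endfacet
facet normal -0.988 0.156 -0.013
outer loop
vertex 3.436 -1.547 -3.227
vertex 3.367 -1.978 -3.15
vertex 3.433 -1.384 -1.053
endloop
endfacet
facet normal 0.195 -0.205 -0.959
outer loop
vertex 3.367 -1.978 -3.15
vertex 3.847 -1.816 -3.087
vertex 3.659 -2.286 -3.025
endloop
endfacet
facet normal -0.750 -0.629 0.202
outer loop
vertex 3.367 -1.978 -3.15
vertex 3.659 -2.286 -3.025
vertex 3.433 -1.384 -1.053
endloop
endfacet
facet normal 0.194 -0.204 -0.959
outer loop
vertex 3.659 -2.286 -3.025
vertex 3.847 -1.816 -3.087
vertex 4.093 -2.24 -2.947
endloop
endfacet
facet normal 0.021 -0.908 0.418
outer loop
vertex 3.659 -2.286 -3.025
vertex 4.093 -2.24 -2.947
vertex 3.433 -1.384 -1.053
endloop
endfacet

endsolid


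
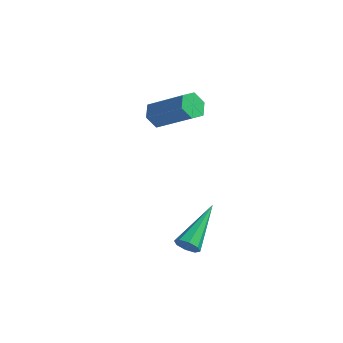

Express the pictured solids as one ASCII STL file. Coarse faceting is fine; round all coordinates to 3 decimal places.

solid 
facet normal -0.003 -0.887 -0.462
outer loop
vertex 0.603 -4.383 -4.868
vertex 0.408 -4.6 -4.45
vertex 0.213 -4.382 -4.867
endloop
endfacet
facet normal -0.000 0.643 -0.765
outer loop
vertex 0.603 -4.383 -4.868
vertex 0.213 -4.382 -4.867
vertex 0.412 -2.72 -3.47
endloop
endfacet
facet normal -0.002 -0.887 -0.462
outer loop
vertex 0.213 -4.382 -4.867
vertex 0.408 -4.6 -4.45
vertex -0.063 -4.509 -4.622
endloop
endfacet
facet normal -0.690 0.512 -0.511
outer loop
vertex 0.213 -4.382 -4.867
vertex -0.063 -4.509 -4.622
vertex 0.412 -2.72 -3.47
endloop
endfacet
facet normal -0.002 -0.886 -0.464
outer loop
vertex -0.063 -4.509 -4.622
vertex 0.408 -4.6 -4.45
vertex -0.063 -4.69 -4.276
endloop
endfacet
facet normal -0.976 0.194 0.101
outer loop
vertex -0.063 -4.509 -4.622
vertex -0.063 -4.69 -4.276
vertex 0.412 -2.72 -3.47
endloop
endfacet
facet normal -0.002 -0.886 -0.463
outer loop
vertex -0.063 -4.69 -4.276
vertex 0.408 -4.6 -4.45
vertex 0.213 -4.818 -4.032
endloop
endfacet
facet normal -0.689 -0.126 0.714
outer loop
vertex -0.063 -4.69 -4.276
vertex 0.213 -4.818 -4.032
vertex 0.412 -2.72 -3.47
endloop
endfacet
facet normal 0.000 -0.887 -0.462
outer loop
vertex 0.213 -4.818 -4.032
vertex 0.408 -4.6 -4.45
vertex 0.604 -4.818 -4.032
endloop
endfacet
facet normal 0.000 -0.259 0.966
outer loop
vertex 0.213 -4.818 -4.032
vertex 0.604 -4.818 -4.032
vertex 0.412 -2.72 -3.47
endloop
endfacet
facet normal -0.002 -0.887 -0.462
outer loop
vertex 0.604 -4.818 -4.032
vertex 0.408 -4.6 -4.45
vertex 0.88 -4.691 -4.277
endloop
endfacet
facet normal 0.691 -0.127 0.712
outer loop
vertex 0.604 -4.818 -4.032
vertex 0.88 -4.691 -4.277
vertex 0.412 -2.72 -3.47
endloop
endfacet
facet normal -0.001 -0.886 -0.464
outer loop
vertex 0.88 -4.691 -4.277
vertex 0.408 -4.6 -4.45
vertex 0.879 -4.51 -4.623
endloop
endfacet
facet normal 0.977 0.192 0.098
outer loop
vertex 0.88 -4.691 -4.277
vertex 0.879 -4.51 -4.623
vertex 0.412 -2.72 -3.47
endloop
endfacet
facet normal 0.000 -0.888 -0.461
outer loop
vertex 0.879 -4.51 -4.623
vertex 0.408 -4.6 -4.45
vertex 0.603 -4.383 -4.868
endloop
endfacet
facet normal 0.690 0.510 -0.513
outer loop
vertex 0.879 -4.51 -4.623
vertex 0.603 -4.383 -4.868
vertex 0.412 -2.72 -3.47
endloop
endfacet
facet normal -0.821 0.066 -0.567
outer loop
vertex -2.256 -1.225 -0.925
vertex -2.608 -1.348 -0.43
vertex -2.464 -0.761 -0.57
endloop
endfacet
facet normal 0.462 0.660 -0.592
outer loop
vertex -2.256 -1.225 -0.925
vertex -2.464 -0.761 -0.57
vertex -0.72 -1.349 0.134
endloop
endfacet
facet normal 0.462 0.662 -0.591
outer loop
vertex -0.72 -1.349 0.134
vertex -2.464 -0.761 -0.57
vertex -0.928 -0.886 0.49
endloop
endfacet
facet normal 0.821 -0.067 0.566
outer loop
vertex -0.72 -1.349 0.134
vertex -0.928 -0.886 0.49
vertex -1.072 -1.472 0.63
endloop
endfacet
facet normal -0.821 0.066 -0.566
outer loop
vertex -2.464 -0.761 -0.57
vertex -2.608 -1.348 -0.43
vertex -2.816 -0.884 -0.074
endloop
endfacet
facet normal -0.059 0.978 0.201
outer loop
vertex -2.464 -0.761 -0.57
vertex -2.816 -0.884 -0.074
vertex -0.928 -0.886 0.49
endloop
endfacet
facet normal -0.059 0.978 0.199
outer loop
vertex -0.928 -0.886 0.49
vertex -2.816 -0.884 -0.074
vertex -1.28 -1.008 0.985
endloop
endfacet
facet normal 0.821 -0.066 0.567
outer loop
vertex -0.928 -0.886 0.49
vertex -1.28 -1.008 0.985
vertex -1.072 -1.472 0.63
endloop
endfacet
facet normal -0.821 0.066 -0.566
outer loop
vertex -2.816 -0.884 -0.074
vertex -2.608 -1.348 -0.43
vertex -2.96 -1.471 0.066
endloop
endfacet
facet normal -0.521 0.317 0.793
outer loop
vertex -2.816 -0.884 -0.074
vertex -2.96 -1.471 0.066
vertex -1.28 -1.008 0.985
endloop
endfacet
facet normal -0.521 0.317 0.793
outer loop
vertex -1.28 -1.008 0.985
vertex -2.96 -1.471 0.066
vertex -1.424 -1.595 1.125
endloop
endfacet
facet normal 0.821 -0.066 0.567
outer loop
vertex -1.28 -1.008 0.985
vertex -1.424 -1.595 1.125
vertex -1.072 -1.472 0.63
endloop
endfacet
facet normal -0.821 0.067 -0.566
outer loop
vertex -2.96 -1.471 0.066
vertex -2.608 -1.348 -0.43
vertex -2.752 -1.934 -0.29
endloop
endfacet
facet normal -0.461 -0.662 0.591
outer loop
vertex -2.96 -1.471 0.066
vertex -2.752 -1.934 -0.29
vertex -1.424 -1.595 1.125
endloop
endfacet
facet normal -0.462 -0.660 0.592
outer loop
vertex -1.424 -1.595 1.125
vertex -2.752 -1.934 -0.29
vertex -1.216 -2.059 0.77
endloop
endfacet
facet normal 0.821 -0.066 0.567
outer loop
vertex -1.424 -1.595 1.125
vertex -1.216 -2.059 0.77
vertex -1.072 -1.472 0.63
endloop
endfacet
facet normal -0.821 0.066 -0.567
outer loop
vertex -2.752 -1.934 -0.29
vertex -2.608 -1.348 -0.43
vertex -2.4 -1.812 -0.785
endloop
endfacet
facet normal 0.058 -0.978 -0.200
outer loop
vertex -2.752 -1.934 -0.29
vertex -2.4 -1.812 -0.785
vertex -1.216 -2.059 0.77
endloop
endfacet
facet normal 0.059 -0.978 -0.200
outer loop
vertex -1.216 -2.059 0.77
vertex -2.4 -1.812 -0.785
vertex -0.864 -1.936 0.274
endloop
endfacet
facet normal 0.821 -0.066 0.566
outer loop
vertex -1.216 -2.059 0.77
vertex -0.864 -1.936 0.274
vertex -1.072 -1.472 0.63
endloop
endfacet
facet normal -0.821 0.066 -0.567
outer loop
vertex -2.4 -1.812 -0.785
vertex -2.608 -1.348 -0.43
vertex -2.256 -1.225 -0.925
endloop
endfacet
facet normal 0.521 -0.317 -0.793
outer loop
vertex -2.4 -1.812 -0.785
vertex -2.256 -1.225 -0.925
vertex -0.864 -1.936 0.274
endloop
endfacet
facet normal 0.521 -0.317 -0.793
outer loop
vertex -0.864 -1.936 0.274
vertex -2.256 -1.225 -0.925
vertex -0.72 -1.349 0.134
endloop
endfacet
facet normal 0.821 -0.066 0.566
outer loop
vertex -0.864 -1.936 0.274
vertex -0.72 -1.349 0.134
vertex -1.072 -1.472 0.63
endloop
endfacet

endsolid


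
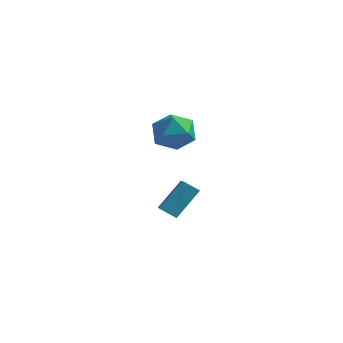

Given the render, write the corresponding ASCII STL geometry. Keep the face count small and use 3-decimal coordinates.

solid 
facet normal -0.522 0.064 0.850
outer loop
vertex 0.221 1.378 4.193
vertex -0.178 0.468 4.016
vertex 0.682 0.549 4.538
endloop
endfacet
facet normal 0.091 0.425 0.900
outer loop
vertex 0.221 1.378 4.193
vertex 0.682 0.549 4.538
vertex 1.225 1.296 4.13
endloop
endfacet
facet normal 0.099 0.918 0.385
outer loop
vertex 0.221 1.378 4.193
vertex 1.225 1.296 4.13
vertex 0.701 1.677 3.356
endloop
endfacet
facet normal -0.509 0.860 0.015
outer loop
vertex 0.221 1.378 4.193
vertex 0.701 1.677 3.356
vertex -0.166 1.165 3.285
endloop
endfacet
facet normal -0.893 0.333 0.303
outer loop
vertex 0.221 1.378 4.193
vertex -0.166 1.165 3.285
vertex -0.178 0.468 4.016
endloop
endfacet
facet normal 0.627 -0.030 0.779
outer loop
vertex 1.225 1.296 4.13
vertex 0.682 0.549 4.538
vertex 1.446 0.335 3.915
endloop
endfacet
facet normal -0.366 -0.615 0.698
outer loop
vertex 0.682 0.549 4.538
vertex -0.178 0.468 4.016
vertex 0.579 -0.177 3.844
endloop
endfacet
facet normal -0.966 -0.180 -0.188
outer loop
vertex -0.178 0.468 4.016
vertex -0.166 1.165 3.285
vertex 0.055 0.204 3.07
endloop
endfacet
facet normal -0.344 0.674 -0.654
outer loop
vertex -0.166 1.165 3.285
vertex 0.701 1.677 3.356
vertex 0.598 0.951 2.662
endloop
endfacet
facet normal 0.640 0.766 -0.056
outer loop
vertex 0.701 1.677 3.356
vertex 1.225 1.296 4.13
vertex 1.458 1.032 3.184
endloop
endfacet
facet normal 0.509 -0.860 -0.015
outer loop
vertex 1.059 0.122 3.007
vertex 1.446 0.335 3.915
vertex 0.579 -0.177 3.844
endloop
endfacet
facet normal -0.099 -0.918 -0.385
outer loop
vertex 1.059 0.122 3.007
vertex 0.579 -0.177 3.844
vertex 0.055 0.204 3.07
endloop
endfacet
facet normal -0.091 -0.425 -0.900
outer loop
vertex 1.059 0.122 3.007
vertex 0.055 0.204 3.07
vertex 0.598 0.951 2.662
endloop
endfacet
facet normal 0.522 -0.064 -0.850
outer loop
vertex 1.059 0.122 3.007
vertex 0.598 0.951 2.662
vertex 1.458 1.032 3.184
endloop
endfacet
facet normal 0.893 -0.333 -0.303
outer loop
vertex 1.059 0.122 3.007
vertex 1.458 1.032 3.184
vertex 1.446 0.335 3.915
endloop
endfacet
facet normal 0.344 -0.674 0.654
outer loop
vertex 0.579 -0.177 3.844
vertex 1.446 0.335 3.915
vertex 0.682 0.549 4.538
endloop
endfacet
facet normal -0.640 -0.766 0.056
outer loop
vertex 0.055 0.204 3.07
vertex 0.579 -0.177 3.844
vertex -0.178 0.468 4.016
endloop
endfacet
facet normal -0.627 0.030 -0.779
outer loop
vertex 0.598 0.951 2.662
vertex 0.055 0.204 3.07
vertex -0.166 1.165 3.285
endloop
endfacet
facet normal 0.366 0.615 -0.698
outer loop
vertex 1.458 1.032 3.184
vertex 0.598 0.951 2.662
vertex 0.701 1.677 3.356
endloop
endfacet
facet normal 0.966 0.180 0.188
outer loop
vertex 1.446 0.335 3.915
vertex 1.458 1.032 3.184
vertex 1.225 1.296 4.13
endloop
endfacet
facet normal -0.853 -0.110 0.511
outer loop
vertex 0.523 1.918 0.035
vertex -0.058 3.027 -0.697
vertex -0.047 0.839 -1.149
endloop
endfacet
facet normal 0.401 -0.765 0.504
outer loop
vertex 0.678 0.933 -1.583
vertex 0.523 1.918 0.035
vertex -0.047 0.839 -1.149
endloop
endfacet
facet normal -0.853 -0.110 0.511
outer loop
vertex -0.047 0.839 -1.149
vertex -0.058 3.027 -0.697
vertex -0.628 1.948 -1.88
endloop
endfacet
facet normal -0.335 -0.635 -0.697
outer loop
vertex -0.628 1.948 -1.88
vertex 0.678 0.933 -1.583
vertex -0.047 0.839 -1.149
endloop
endfacet
facet normal 0.335 0.635 0.696
outer loop
vertex 0.523 1.918 0.035
vertex 0.667 3.121 -1.131
vertex -0.058 3.027 -0.697
endloop
endfacet
facet normal 0.402 -0.765 0.504
outer loop
vertex 1.248 2.012 -0.4
vertex 0.523 1.918 0.035
vertex 0.678 0.933 -1.583
endloop
endfacet
facet normal 0.335 0.635 0.696
outer loop
vertex 1.248 2.012 -0.4
vertex 0.667 3.121 -1.131
vertex 0.523 1.918 0.035
endloop
endfacet
facet normal -0.401 0.765 -0.504
outer loop
vertex -0.058 3.027 -0.697
vertex 0.667 3.121 -1.131
vertex -0.628 1.948 -1.88
endloop
endfacet
facet normal -0.335 -0.635 -0.696
outer loop
vertex 0.097 2.042 -2.315
vertex 0.678 0.933 -1.583
vertex -0.628 1.948 -1.88
endloop
endfacet
facet normal -0.401 0.765 -0.504
outer loop
vertex -0.628 1.948 -1.88
vertex 0.667 3.121 -1.131
vertex 0.097 2.042 -2.315
endloop
endfacet
facet normal 0.853 0.110 -0.511
outer loop
vertex 0.097 2.042 -2.315
vertex 1.248 2.012 -0.4
vertex 0.678 0.933 -1.583
endloop
endfacet
facet normal 0.853 0.110 -0.511
outer loop
vertex 0.667 3.121 -1.131
vertex 1.248 2.012 -0.4
vertex 0.097 2.042 -2.315
endloop
endfacet

endsolid


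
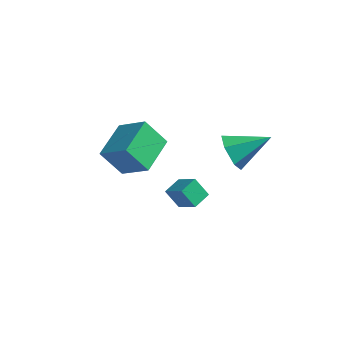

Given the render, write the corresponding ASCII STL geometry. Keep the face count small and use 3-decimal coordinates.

solid 
facet normal -0.766 -0.483 -0.425
outer loop
vertex 2.503 1.085 2.188
vertex 1.856 1.463 2.924
vertex 2.011 1.999 2.035
endloop
endfacet
facet normal 0.708 0.272 -0.651
outer loop
vertex 2.503 1.085 2.188
vertex 2.011 1.999 2.035
vertex 3.464 2.477 3.816
endloop
endfacet
facet normal -0.766 -0.483 -0.425
outer loop
vertex 2.011 1.999 2.035
vertex 1.856 1.463 2.924
vertex 1.364 2.378 2.77
endloop
endfacet
facet normal 0.135 0.924 -0.358
outer loop
vertex 2.011 1.999 2.035
vertex 1.364 2.378 2.77
vertex 3.464 2.477 3.816
endloop
endfacet
facet normal -0.765 -0.483 -0.425
outer loop
vertex 1.364 2.378 2.77
vertex 1.856 1.463 2.924
vertex 1.209 1.841 3.659
endloop
endfacet
facet normal -0.270 0.844 0.463
outer loop
vertex 1.364 2.378 2.77
vertex 1.209 1.841 3.659
vertex 3.464 2.477 3.816
endloop
endfacet
facet normal -0.765 -0.483 -0.425
outer loop
vertex 1.209 1.841 3.659
vertex 1.856 1.463 2.924
vertex 1.701 0.926 3.813
endloop
endfacet
facet normal -0.101 0.112 0.989
outer loop
vertex 1.209 1.841 3.659
vertex 1.701 0.926 3.813
vertex 3.464 2.477 3.816
endloop
endfacet
facet normal -0.766 -0.483 -0.425
outer loop
vertex 1.701 0.926 3.813
vertex 1.856 1.463 2.924
vertex 2.348 0.548 3.077
endloop
endfacet
facet normal 0.474 -0.541 0.695
outer loop
vertex 1.701 0.926 3.813
vertex 2.348 0.548 3.077
vertex 3.464 2.477 3.816
endloop
endfacet
facet normal -0.766 -0.483 -0.425
outer loop
vertex 2.348 0.548 3.077
vertex 1.856 1.463 2.924
vertex 2.503 1.085 2.188
endloop
endfacet
facet normal 0.879 -0.461 -0.125
outer loop
vertex 2.348 0.548 3.077
vertex 2.503 1.085 2.188
vertex 3.464 2.477 3.816
endloop
endfacet
facet normal -0.691 0.329 -0.643
outer loop
vertex -0.373 -1.303 1.686
vertex -0.069 -0.372 1.835
vertex 0.36 -1.407 0.845
endloop
endfacet
facet normal -0.307 -0.940 -0.151
outer loop
vertex 1.369 -1.888 1.785
vertex -0.373 -1.303 1.686
vertex 0.36 -1.407 0.845
endloop
endfacet
facet normal -0.691 0.330 -0.644
outer loop
vertex 0.36 -1.407 0.845
vertex -0.069 -0.372 1.835
vertex 0.664 -0.477 0.995
endloop
endfacet
facet normal 0.655 -0.093 -0.750
outer loop
vertex 0.664 -0.477 0.995
vertex 1.369 -1.888 1.785
vertex 0.36 -1.407 0.845
endloop
endfacet
facet normal -0.654 0.094 0.750
outer loop
vertex -0.373 -1.303 1.686
vertex 0.94 -0.853 2.775
vertex -0.069 -0.372 1.835
endloop
endfacet
facet normal -0.307 -0.940 -0.150
outer loop
vertex 0.636 -1.783 2.625
vertex -0.373 -1.303 1.686
vertex 1.369 -1.888 1.785
endloop
endfacet
facet normal -0.654 0.093 0.751
outer loop
vertex 0.636 -1.783 2.625
vertex 0.94 -0.853 2.775
vertex -0.373 -1.303 1.686
endloop
endfacet
facet normal 0.307 0.940 0.151
outer loop
vertex -0.069 -0.372 1.835
vertex 0.94 -0.853 2.775
vertex 0.664 -0.477 0.995
endloop
endfacet
facet normal 0.654 -0.093 -0.751
outer loop
vertex 1.673 -0.957 1.934
vertex 1.369 -1.888 1.785
vertex 0.664 -0.477 0.995
endloop
endfacet
facet normal 0.307 0.940 0.151
outer loop
vertex 0.664 -0.477 0.995
vertex 0.94 -0.853 2.775
vertex 1.673 -0.957 1.934
endloop
endfacet
facet normal 0.691 -0.329 0.644
outer loop
vertex 1.673 -0.957 1.934
vertex 0.636 -1.783 2.625
vertex 1.369 -1.888 1.785
endloop
endfacet
facet normal 0.691 -0.330 0.643
outer loop
vertex 0.94 -0.853 2.775
vertex 0.636 -1.783 2.625
vertex 1.673 -0.957 1.934
endloop
endfacet
facet normal -0.620 -0.093 0.779
outer loop
vertex -2.961 0.096 2.561
vertex -2.842 2.184 2.905
vertex -4.463 0.373 1.398
endloop
endfacet
facet normal -0.056 -0.985 -0.162
outer loop
vertex -3.378 0.536 0.035
vertex -2.961 0.096 2.561
vertex -4.463 0.373 1.398
endloop
endfacet
facet normal -0.620 -0.093 0.779
outer loop
vertex -4.463 0.373 1.398
vertex -2.842 2.184 2.905
vertex -4.344 2.461 1.742
endloop
endfacet
facet normal -0.783 0.144 -0.606
outer loop
vertex -4.344 2.461 1.742
vertex -3.378 0.536 0.035
vertex -4.463 0.373 1.398
endloop
endfacet
facet normal 0.783 -0.144 0.606
outer loop
vertex -2.961 0.096 2.561
vertex -1.757 2.347 1.542
vertex -2.842 2.184 2.905
endloop
endfacet
facet normal -0.056 -0.985 -0.162
outer loop
vertex -1.876 0.259 1.198
vertex -2.961 0.096 2.561
vertex -3.378 0.536 0.035
endloop
endfacet
facet normal 0.783 -0.144 0.606
outer loop
vertex -1.876 0.259 1.198
vertex -1.757 2.347 1.542
vertex -2.961 0.096 2.561
endloop
endfacet
facet normal 0.056 0.985 0.162
outer loop
vertex -2.842 2.184 2.905
vertex -1.757 2.347 1.542
vertex -4.344 2.461 1.742
endloop
endfacet
facet normal -0.783 0.144 -0.606
outer loop
vertex -3.259 2.624 0.379
vertex -3.378 0.536 0.035
vertex -4.344 2.461 1.742
endloop
endfacet
facet normal 0.056 0.985 0.162
outer loop
vertex -4.344 2.461 1.742
vertex -1.757 2.347 1.542
vertex -3.259 2.624 0.379
endloop
endfacet
facet normal 0.620 0.093 -0.779
outer loop
vertex -3.259 2.624 0.379
vertex -1.876 0.259 1.198
vertex -3.378 0.536 0.035
endloop
endfacet
facet normal 0.620 0.093 -0.779
outer loop
vertex -1.757 2.347 1.542
vertex -1.876 0.259 1.198
vertex -3.259 2.624 0.379
endloop
endfacet

endsolid


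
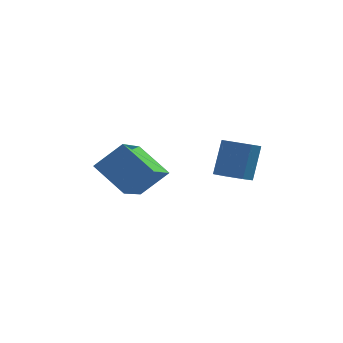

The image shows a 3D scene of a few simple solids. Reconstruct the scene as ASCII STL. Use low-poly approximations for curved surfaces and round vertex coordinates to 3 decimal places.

solid 
facet normal -0.671 0.466 0.576
outer loop
vertex -3.487 1.477 2.172
vertex -3.04 3.312 1.208
vertex -4.46 1.225 1.242
endloop
endfacet
facet normal -0.211 -0.865 0.455
outer loop
vertex -3.4 0.488 0.332
vertex -3.487 1.477 2.172
vertex -4.46 1.225 1.242
endloop
endfacet
facet normal -0.671 0.466 0.577
outer loop
vertex -4.46 1.225 1.242
vertex -3.04 3.312 1.208
vertex -4.014 3.06 0.278
endloop
endfacet
facet normal -0.711 -0.184 -0.679
outer loop
vertex -4.014 3.06 0.278
vertex -3.4 0.488 0.332
vertex -4.46 1.225 1.242
endloop
endfacet
facet normal 0.711 0.184 0.679
outer loop
vertex -3.487 1.477 2.172
vertex -1.98 2.575 0.298
vertex -3.04 3.312 1.208
endloop
endfacet
facet normal -0.211 -0.865 0.455
outer loop
vertex -2.426 0.74 1.262
vertex -3.487 1.477 2.172
vertex -3.4 0.488 0.332
endloop
endfacet
facet normal 0.710 0.184 0.679
outer loop
vertex -2.426 0.74 1.262
vertex -1.98 2.575 0.298
vertex -3.487 1.477 2.172
endloop
endfacet
facet normal 0.211 0.865 -0.455
outer loop
vertex -3.04 3.312 1.208
vertex -1.98 2.575 0.298
vertex -4.014 3.06 0.278
endloop
endfacet
facet normal -0.710 -0.184 -0.679
outer loop
vertex -2.953 2.323 -0.632
vertex -3.4 0.488 0.332
vertex -4.014 3.06 0.278
endloop
endfacet
facet normal 0.211 0.865 -0.455
outer loop
vertex -4.014 3.06 0.278
vertex -1.98 2.575 0.298
vertex -2.953 2.323 -0.632
endloop
endfacet
facet normal 0.671 -0.466 -0.576
outer loop
vertex -2.953 2.323 -0.632
vertex -2.426 0.74 1.262
vertex -3.4 0.488 0.332
endloop
endfacet
facet normal 0.671 -0.466 -0.576
outer loop
vertex -1.98 2.575 0.298
vertex -2.426 0.74 1.262
vertex -2.953 2.323 -0.632
endloop
endfacet
facet normal -0.185 -0.414 -0.892
outer loop
vertex 0.5 -1.608 2.119
vertex 0.18 -1.062 1.932
vertex 0.821 -1.206 1.866
endloop
endfacet
facet normal 0.808 -0.581 0.102
outer loop
vertex 0.5 -1.608 2.119
vertex 0.821 -1.206 1.866
vertex 0.761 -1.024 3.376
endloop
endfacet
facet normal 0.809 -0.579 0.102
outer loop
vertex 0.761 -1.024 3.376
vertex 0.821 -1.206 1.866
vertex 1.081 -0.622 3.123
endloop
endfacet
facet normal 0.184 0.415 0.891
outer loop
vertex 0.761 -1.024 3.376
vertex 1.081 -0.622 3.123
vertex 0.44 -0.478 3.188
endloop
endfacet
facet normal -0.185 -0.415 -0.891
outer loop
vertex 0.821 -1.206 1.866
vertex 0.18 -1.062 1.932
vertex 0.658 -0.696 1.662
endloop
endfacet
facet normal 0.941 0.188 -0.282
outer loop
vertex 0.821 -1.206 1.866
vertex 0.658 -0.696 1.662
vertex 1.081 -0.622 3.123
endloop
endfacet
facet normal 0.941 0.186 -0.282
outer loop
vertex 1.081 -0.622 3.123
vertex 0.658 -0.696 1.662
vertex 0.919 -0.112 2.919
endloop
endfacet
facet normal 0.184 0.415 0.891
outer loop
vertex 1.081 -0.622 3.123
vertex 0.919 -0.112 2.919
vertex 0.44 -0.478 3.188
endloop
endfacet
facet normal -0.186 -0.415 -0.891
outer loop
vertex 0.658 -0.696 1.662
vertex 0.18 -1.062 1.932
vertex 0.136 -0.462 1.662
endloop
endfacet
facet normal 0.365 0.813 -0.454
outer loop
vertex 0.658 -0.696 1.662
vertex 0.136 -0.462 1.662
vertex 0.919 -0.112 2.919
endloop
endfacet
facet normal 0.366 0.812 -0.454
outer loop
vertex 0.919 -0.112 2.919
vertex 0.136 -0.462 1.662
vertex 0.396 0.123 2.918
endloop
endfacet
facet normal 0.184 0.414 0.891
outer loop
vertex 0.919 -0.112 2.919
vertex 0.396 0.123 2.918
vertex 0.44 -0.478 3.188
endloop
endfacet
facet normal -0.184 -0.415 -0.891
outer loop
vertex 0.136 -0.462 1.662
vertex 0.18 -1.062 1.932
vertex -0.354 -0.679 1.864
endloop
endfacet
facet normal -0.484 0.827 -0.285
outer loop
vertex 0.136 -0.462 1.662
vertex -0.354 -0.679 1.864
vertex 0.396 0.123 2.918
endloop
endfacet
facet normal -0.486 0.827 -0.283
outer loop
vertex 0.396 0.123 2.918
vertex -0.354 -0.679 1.864
vertex -0.093 -0.095 3.121
endloop
endfacet
facet normal 0.185 0.414 0.891
outer loop
vertex 0.396 0.123 2.918
vertex -0.093 -0.095 3.121
vertex 0.44 -0.478 3.188
endloop
endfacet
facet normal -0.185 -0.415 -0.891
outer loop
vertex -0.354 -0.679 1.864
vertex 0.18 -1.062 1.932
vertex -0.441 -1.185 2.118
endloop
endfacet
facet normal -0.971 0.217 0.101
outer loop
vertex -0.354 -0.679 1.864
vertex -0.441 -1.185 2.118
vertex -0.093 -0.095 3.121
endloop
endfacet
facet normal -0.971 0.219 0.099
outer loop
vertex -0.093 -0.095 3.121
vertex -0.441 -1.185 2.118
vertex -0.181 -0.601 3.374
endloop
endfacet
facet normal 0.185 0.414 0.891
outer loop
vertex -0.093 -0.095 3.121
vertex -0.181 -0.601 3.374
vertex 0.44 -0.478 3.188
endloop
endfacet
facet normal -0.185 -0.413 -0.892
outer loop
vertex -0.441 -1.185 2.118
vertex 0.18 -1.062 1.932
vertex -0.061 -1.599 2.231
endloop
endfacet
facet normal -0.725 -0.554 0.408
outer loop
vertex -0.441 -1.185 2.118
vertex -0.061 -1.599 2.231
vertex -0.181 -0.601 3.374
endloop
endfacet
facet normal -0.725 -0.555 0.408
outer loop
vertex -0.181 -0.601 3.374
vertex -0.061 -1.599 2.231
vertex 0.199 -1.014 3.488
endloop
endfacet
facet normal 0.184 0.416 0.891
outer loop
vertex -0.181 -0.601 3.374
vertex 0.199 -1.014 3.488
vertex 0.44 -0.478 3.188
endloop
endfacet
facet normal -0.185 -0.414 -0.892
outer loop
vertex -0.061 -1.599 2.231
vertex 0.18 -1.062 1.932
vertex 0.5 -1.608 2.119
endloop
endfacet
facet normal 0.067 -0.910 0.410
outer loop
vertex -0.061 -1.599 2.231
vertex 0.5 -1.608 2.119
vertex 0.199 -1.014 3.488
endloop
endfacet
facet normal 0.065 -0.910 0.409
outer loop
vertex 0.199 -1.014 3.488
vertex 0.5 -1.608 2.119
vertex 0.761 -1.024 3.376
endloop
endfacet
facet normal 0.185 0.415 0.891
outer loop
vertex 0.199 -1.014 3.488
vertex 0.761 -1.024 3.376
vertex 0.44 -0.478 3.188
endloop
endfacet

endsolid


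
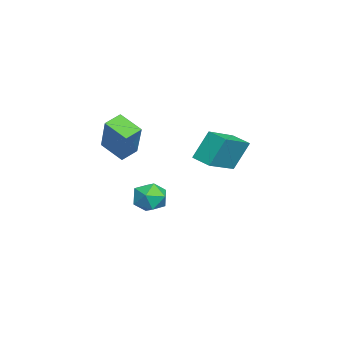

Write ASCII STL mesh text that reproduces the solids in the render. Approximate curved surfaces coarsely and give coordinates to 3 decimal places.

solid 
facet normal -0.682 0.641 0.351
outer loop
vertex 0.281 -3.416 0.926
vertex 1.413 -3.09 2.529
vertex 0.827 -2.524 0.359
endloop
endfacet
facet normal -0.569 -0.164 -0.806
outer loop
vertex 1.387 -3.05 0.071
vertex 0.281 -3.416 0.926
vertex 0.827 -2.524 0.359
endloop
endfacet
facet normal -0.683 0.641 0.351
outer loop
vertex 0.827 -2.524 0.359
vertex 1.413 -3.09 2.529
vertex 1.959 -2.198 1.963
endloop
endfacet
facet normal 0.459 0.750 -0.476
outer loop
vertex 1.959 -2.198 1.963
vertex 1.387 -3.05 0.071
vertex 0.827 -2.524 0.359
endloop
endfacet
facet normal -0.459 -0.750 0.477
outer loop
vertex 0.281 -3.416 0.926
vertex 1.973 -3.616 2.241
vertex 1.413 -3.09 2.529
endloop
endfacet
facet normal -0.569 -0.163 -0.806
outer loop
vertex 0.841 -3.942 0.637
vertex 0.281 -3.416 0.926
vertex 1.387 -3.05 0.071
endloop
endfacet
facet normal -0.459 -0.750 0.476
outer loop
vertex 0.841 -3.942 0.637
vertex 1.973 -3.616 2.241
vertex 0.281 -3.416 0.926
endloop
endfacet
facet normal 0.568 0.164 0.806
outer loop
vertex 1.413 -3.09 2.529
vertex 1.973 -3.616 2.241
vertex 1.959 -2.198 1.963
endloop
endfacet
facet normal 0.459 0.750 -0.476
outer loop
vertex 2.519 -2.724 1.674
vertex 1.387 -3.05 0.071
vertex 1.959 -2.198 1.963
endloop
endfacet
facet normal 0.569 0.164 0.806
outer loop
vertex 1.959 -2.198 1.963
vertex 1.973 -3.616 2.241
vertex 2.519 -2.724 1.674
endloop
endfacet
facet normal 0.682 -0.641 -0.352
outer loop
vertex 2.519 -2.724 1.674
vertex 0.841 -3.942 0.637
vertex 1.387 -3.05 0.071
endloop
endfacet
facet normal 0.682 -0.641 -0.351
outer loop
vertex 1.973 -3.616 2.241
vertex 0.841 -3.942 0.637
vertex 2.519 -2.724 1.674
endloop
endfacet
facet normal -0.803 0.442 -0.400
outer loop
vertex -1.506 1.063 0.454
vertex -1.005 1.779 0.24
vertex -1.188 0.446 -0.865
endloop
endfacet
facet normal -0.557 -0.796 0.238
outer loop
vertex 0.345 -0.399 -0.1
vertex -1.506 1.063 0.454
vertex -1.188 0.446 -0.865
endloop
endfacet
facet normal -0.802 0.442 -0.401
outer loop
vertex -1.188 0.446 -0.865
vertex -1.005 1.779 0.24
vertex -0.686 1.163 -1.079
endloop
endfacet
facet normal 0.214 -0.414 -0.885
outer loop
vertex -0.686 1.163 -1.079
vertex 0.345 -0.399 -0.1
vertex -1.188 0.446 -0.865
endloop
endfacet
facet normal -0.213 0.414 0.885
outer loop
vertex -1.506 1.063 0.454
vertex 0.528 0.934 1.005
vertex -1.005 1.779 0.24
endloop
endfacet
facet normal -0.558 -0.796 0.237
outer loop
vertex 0.026 0.217 1.219
vertex -1.506 1.063 0.454
vertex 0.345 -0.399 -0.1
endloop
endfacet
facet normal -0.214 0.414 0.885
outer loop
vertex 0.026 0.217 1.219
vertex 0.528 0.934 1.005
vertex -1.506 1.063 0.454
endloop
endfacet
facet normal 0.557 0.796 -0.237
outer loop
vertex -1.005 1.779 0.24
vertex 0.528 0.934 1.005
vertex -0.686 1.163 -1.079
endloop
endfacet
facet normal 0.213 -0.414 -0.885
outer loop
vertex 0.846 0.317 -0.314
vertex 0.345 -0.399 -0.1
vertex -0.686 1.163 -1.079
endloop
endfacet
facet normal 0.558 0.795 -0.238
outer loop
vertex -0.686 1.163 -1.079
vertex 0.528 0.934 1.005
vertex 0.846 0.317 -0.314
endloop
endfacet
facet normal 0.803 -0.442 0.401
outer loop
vertex 0.846 0.317 -0.314
vertex 0.026 0.217 1.219
vertex 0.345 -0.399 -0.1
endloop
endfacet
facet normal 0.802 -0.442 0.400
outer loop
vertex 0.528 0.934 1.005
vertex 0.026 0.217 1.219
vertex 0.846 0.317 -0.314
endloop
endfacet
facet normal -0.956 0.263 0.133
outer loop
vertex -2.594 -2.272 -3.731
vertex -2.56 -2.555 -2.929
vertex -2.362 -1.746 -3.103
endloop
endfacet
facet normal -0.638 0.690 -0.342
outer loop
vertex -2.594 -2.272 -3.731
vertex -2.362 -1.746 -3.103
vertex -1.947 -1.731 -3.847
endloop
endfacet
facet normal -0.393 0.283 -0.875
outer loop
vertex -2.594 -2.272 -3.731
vertex -1.947 -1.731 -3.847
vertex -1.888 -2.531 -4.132
endloop
endfacet
facet normal -0.559 -0.396 -0.729
outer loop
vertex -2.594 -2.272 -3.731
vertex -1.888 -2.531 -4.132
vertex -2.267 -3.041 -3.564
endloop
endfacet
facet normal -0.907 -0.408 -0.106
outer loop
vertex -2.594 -2.272 -3.731
vertex -2.267 -3.041 -3.564
vertex -2.56 -2.555 -2.929
endloop
endfacet
facet normal -0.079 0.997 -0.024
outer loop
vertex -1.947 -1.731 -3.847
vertex -2.362 -1.746 -3.103
vertex -1.513 -1.679 -3.116
endloop
endfacet
facet normal -0.592 0.305 0.745
outer loop
vertex -2.362 -1.746 -3.103
vertex -2.56 -2.555 -2.929
vertex -1.892 -2.189 -2.548
endloop
endfacet
facet normal -0.513 -0.779 0.360
outer loop
vertex -2.56 -2.555 -2.929
vertex -2.267 -3.041 -3.564
vertex -1.833 -2.989 -2.833
endloop
endfacet
facet normal 0.050 -0.760 -0.649
outer loop
vertex -2.267 -3.041 -3.564
vertex -1.888 -2.531 -4.132
vertex -1.418 -2.974 -3.577
endloop
endfacet
facet normal 0.319 0.339 -0.885
outer loop
vertex -1.888 -2.531 -4.132
vertex -1.947 -1.731 -3.847
vertex -1.22 -2.165 -3.751
endloop
endfacet
facet normal 0.559 0.396 0.729
outer loop
vertex -1.186 -2.448 -2.949
vertex -1.513 -1.679 -3.116
vertex -1.892 -2.189 -2.548
endloop
endfacet
facet normal 0.393 -0.283 0.875
outer loop
vertex -1.186 -2.448 -2.949
vertex -1.892 -2.189 -2.548
vertex -1.833 -2.989 -2.833
endloop
endfacet
facet normal 0.638 -0.690 0.342
outer loop
vertex -1.186 -2.448 -2.949
vertex -1.833 -2.989 -2.833
vertex -1.418 -2.974 -3.577
endloop
endfacet
facet normal 0.956 -0.263 -0.133
outer loop
vertex -1.186 -2.448 -2.949
vertex -1.418 -2.974 -3.577
vertex -1.22 -2.165 -3.751
endloop
endfacet
facet normal 0.907 0.408 0.106
outer loop
vertex -1.186 -2.448 -2.949
vertex -1.22 -2.165 -3.751
vertex -1.513 -1.679 -3.116
endloop
endfacet
facet normal -0.050 0.760 0.649
outer loop
vertex -1.892 -2.189 -2.548
vertex -1.513 -1.679 -3.116
vertex -2.362 -1.746 -3.103
endloop
endfacet
facet normal -0.319 -0.339 0.885
outer loop
vertex -1.833 -2.989 -2.833
vertex -1.892 -2.189 -2.548
vertex -2.56 -2.555 -2.929
endloop
endfacet
facet normal 0.079 -0.997 0.024
outer loop
vertex -1.418 -2.974 -3.577
vertex -1.833 -2.989 -2.833
vertex -2.267 -3.041 -3.564
endloop
endfacet
facet normal 0.592 -0.305 -0.745
outer loop
vertex -1.22 -2.165 -3.751
vertex -1.418 -2.974 -3.577
vertex -1.888 -2.531 -4.132
endloop
endfacet
facet normal 0.513 0.779 -0.360
outer loop
vertex -1.513 -1.679 -3.116
vertex -1.22 -2.165 -3.751
vertex -1.947 -1.731 -3.847
endloop
endfacet

endsolid
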